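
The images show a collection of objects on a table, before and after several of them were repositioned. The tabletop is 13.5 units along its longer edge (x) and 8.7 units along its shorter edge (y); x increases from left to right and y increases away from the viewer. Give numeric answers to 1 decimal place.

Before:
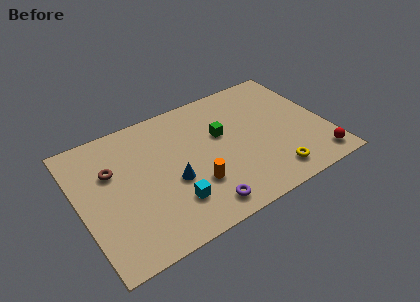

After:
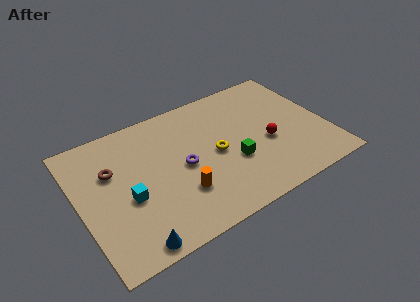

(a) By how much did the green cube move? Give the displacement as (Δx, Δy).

(0.3, -2.1)

From the two frames, the green cube sits at roughly (7.9, 5.3) before and (8.2, 3.2) after.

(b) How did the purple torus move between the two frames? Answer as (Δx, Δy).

(-0.5, 3.0)

The purple torus started near (6.1, 1.2) and ended near (5.6, 4.2).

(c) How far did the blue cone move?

3.7

The blue cone moved from about (4.9, 3.5) to (2.3, 0.8), a distance of √(2.6² + 2.7²) ≈ 3.7.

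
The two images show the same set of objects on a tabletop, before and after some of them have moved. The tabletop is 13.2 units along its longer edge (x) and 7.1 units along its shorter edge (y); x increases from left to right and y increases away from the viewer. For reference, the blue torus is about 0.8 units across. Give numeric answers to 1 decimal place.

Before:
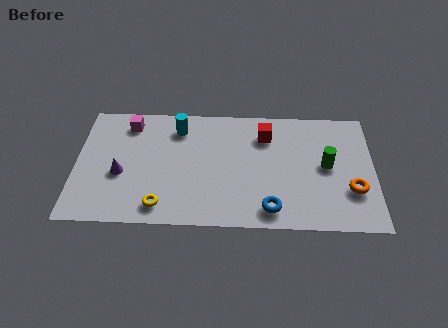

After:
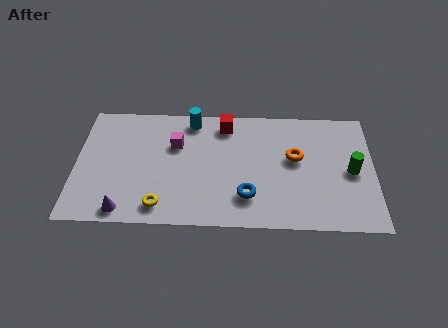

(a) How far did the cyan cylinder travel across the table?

0.8

From (4.5, 5.7) to (5.1, 6.2), the cyan cylinder covered √(0.6² + 0.5²) ≈ 0.8 units.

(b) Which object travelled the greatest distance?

the orange torus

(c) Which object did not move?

the yellow torus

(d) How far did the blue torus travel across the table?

1.2

The blue torus was near (8.6, 1.1) before and (7.6, 1.8) after, so it travelled √(1.0² + 0.7²) ≈ 1.2 units.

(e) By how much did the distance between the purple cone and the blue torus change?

-1.3

They were about 6.8 units apart before and 5.5 after — 1.3 units closer together.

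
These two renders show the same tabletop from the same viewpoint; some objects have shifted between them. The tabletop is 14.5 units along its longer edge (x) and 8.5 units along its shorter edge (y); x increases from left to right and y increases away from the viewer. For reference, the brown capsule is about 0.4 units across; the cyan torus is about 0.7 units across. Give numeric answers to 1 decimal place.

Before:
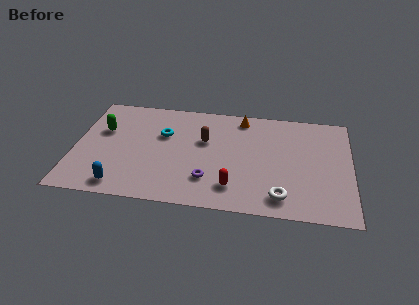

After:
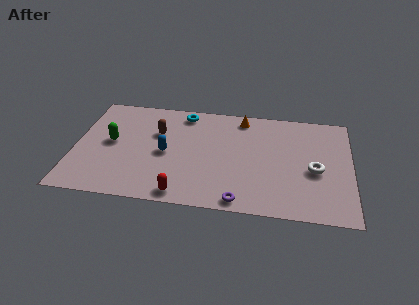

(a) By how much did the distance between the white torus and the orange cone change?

-1.0

They were about 6.4 units apart before and 5.4 after — 1.0 units closer together.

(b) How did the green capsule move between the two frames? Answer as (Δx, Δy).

(0.5, -0.9)

The green capsule was at about (1.4, 5.4) and moved to about (1.9, 4.5).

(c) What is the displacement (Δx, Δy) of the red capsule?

(-2.6, -0.9)

The red capsule started near (8.4, 1.8) and ended near (5.8, 0.9).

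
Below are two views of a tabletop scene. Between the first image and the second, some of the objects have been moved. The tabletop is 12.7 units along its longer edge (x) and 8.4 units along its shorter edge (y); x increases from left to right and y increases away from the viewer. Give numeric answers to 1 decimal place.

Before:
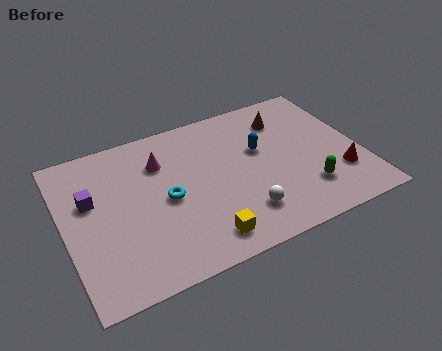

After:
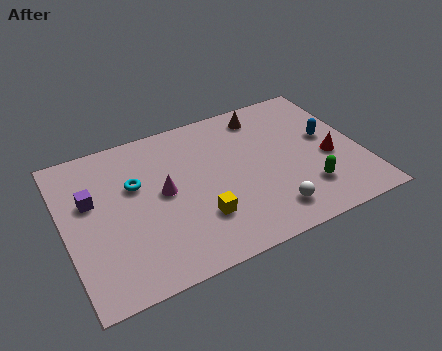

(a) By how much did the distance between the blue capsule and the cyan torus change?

+4.0

They were about 4.3 units apart before and 8.3 after — 4.0 units further apart.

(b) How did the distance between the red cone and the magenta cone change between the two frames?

-1.0

They were about 8.2 units apart before and 7.2 after — 1.0 units closer together.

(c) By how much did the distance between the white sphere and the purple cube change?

+1.2

They were about 6.9 units apart before and 8.1 after — 1.2 units further apart.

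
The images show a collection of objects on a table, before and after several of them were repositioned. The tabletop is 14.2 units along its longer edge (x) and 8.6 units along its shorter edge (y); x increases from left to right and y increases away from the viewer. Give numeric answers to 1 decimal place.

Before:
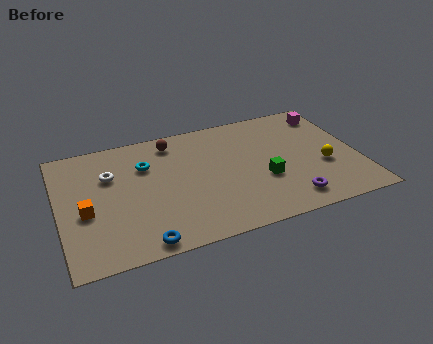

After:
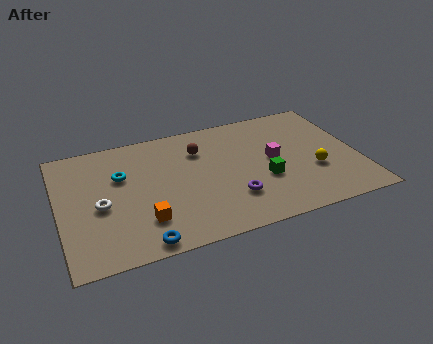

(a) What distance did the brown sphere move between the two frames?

1.6

From (5.6, 7.3) to (6.8, 6.3), the brown sphere covered √(1.2² + 1.0²) ≈ 1.6 units.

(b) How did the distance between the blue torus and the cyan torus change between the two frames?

-0.4

They were about 5.2 units apart before and 4.8 after — 0.4 units closer together.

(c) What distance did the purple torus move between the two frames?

2.8

The purple torus was near (10.6, 1.4) before and (8.0, 2.4) after, so it travelled √(2.6² + 1.0²) ≈ 2.8 units.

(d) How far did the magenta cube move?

4.0

The magenta cube moved from about (13.2, 7.1) to (10.2, 4.5), a distance of √(3.0² + 2.6²) ≈ 4.0.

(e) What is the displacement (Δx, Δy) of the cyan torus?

(-1.2, -0.4)

The cyan torus was at about (4.2, 6.0) and moved to about (3.0, 5.6).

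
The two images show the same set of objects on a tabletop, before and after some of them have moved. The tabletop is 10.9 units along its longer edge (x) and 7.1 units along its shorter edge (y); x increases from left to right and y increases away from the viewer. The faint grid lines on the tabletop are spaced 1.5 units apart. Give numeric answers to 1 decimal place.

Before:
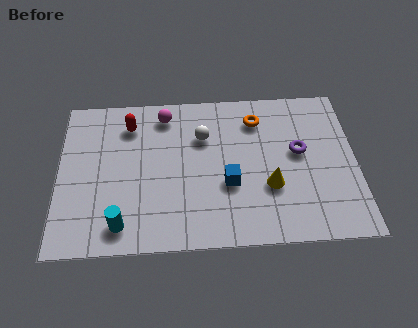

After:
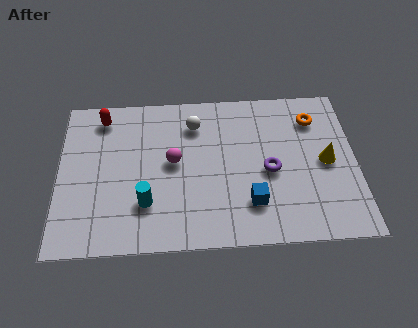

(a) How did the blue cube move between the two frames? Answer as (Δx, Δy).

(0.8, -0.9)

The blue cube started near (6.2, 2.7) and ended near (7.0, 1.8).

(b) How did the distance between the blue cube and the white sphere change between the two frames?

+1.8

They were about 2.4 units apart before and 4.2 after — 1.8 units further apart.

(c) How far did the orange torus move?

2.1

The orange torus was near (7.3, 5.6) before and (9.4, 5.5) after, so it travelled √(2.1² + 0.1²) ≈ 2.1 units.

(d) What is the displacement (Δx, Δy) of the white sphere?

(-0.3, 0.6)

The white sphere started near (5.3, 4.9) and ended near (5.0, 5.5).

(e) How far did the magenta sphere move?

2.2

From (3.9, 6.0) to (4.2, 3.8), the magenta sphere covered √(0.3² + 2.2²) ≈ 2.2 units.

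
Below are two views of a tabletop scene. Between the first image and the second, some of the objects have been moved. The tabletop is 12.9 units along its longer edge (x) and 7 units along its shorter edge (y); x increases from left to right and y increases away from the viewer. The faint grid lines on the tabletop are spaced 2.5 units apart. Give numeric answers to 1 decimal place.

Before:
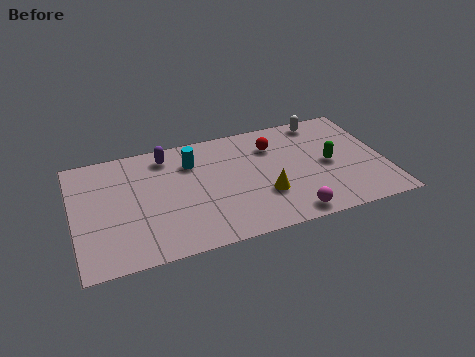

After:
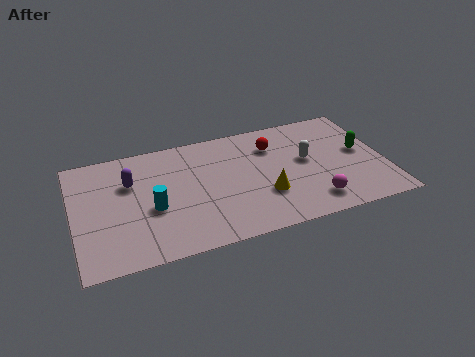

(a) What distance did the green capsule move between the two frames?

1.5

The green capsule was near (10.6, 3.4) before and (12.0, 3.8) after, so it travelled √(1.4² + 0.4²) ≈ 1.5 units.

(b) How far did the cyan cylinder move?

2.9

The cyan cylinder was near (5.0, 5.2) before and (3.2, 2.9) after, so it travelled √(1.8² + 2.3²) ≈ 2.9 units.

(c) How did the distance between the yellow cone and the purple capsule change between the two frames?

+0.7

The distance was about 5.2 in the first image and 5.9 in the second, so they moved 0.7 units further apart.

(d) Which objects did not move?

the red sphere and the yellow cone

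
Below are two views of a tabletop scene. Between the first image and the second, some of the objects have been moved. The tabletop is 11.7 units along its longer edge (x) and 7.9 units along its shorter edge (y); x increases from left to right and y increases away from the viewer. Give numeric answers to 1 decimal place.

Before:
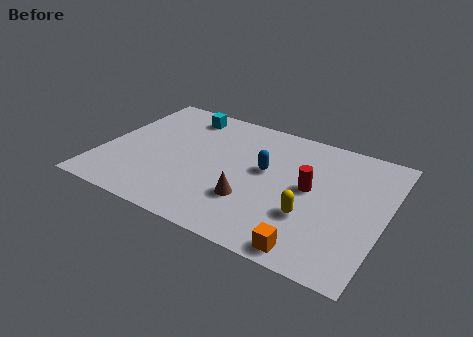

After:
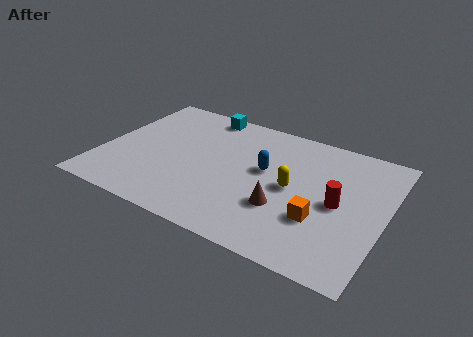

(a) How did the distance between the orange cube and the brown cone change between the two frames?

-1.6

Before: roughly 3.1 units apart; after: 1.5. That's 1.6 units closer together.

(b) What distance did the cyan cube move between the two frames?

0.9

From (2.9, 6.7) to (3.7, 7.1), the cyan cube covered √(0.8² + 0.4²) ≈ 0.9 units.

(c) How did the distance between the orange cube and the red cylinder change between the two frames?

-2.1

The distance was about 3.4 in the first image and 1.3 in the second, so they moved 2.1 units closer together.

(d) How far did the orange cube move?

1.8

The orange cube was near (9.1, 0.8) before and (9.2, 2.6) after, so it travelled √(0.1² + 1.8²) ≈ 1.8 units.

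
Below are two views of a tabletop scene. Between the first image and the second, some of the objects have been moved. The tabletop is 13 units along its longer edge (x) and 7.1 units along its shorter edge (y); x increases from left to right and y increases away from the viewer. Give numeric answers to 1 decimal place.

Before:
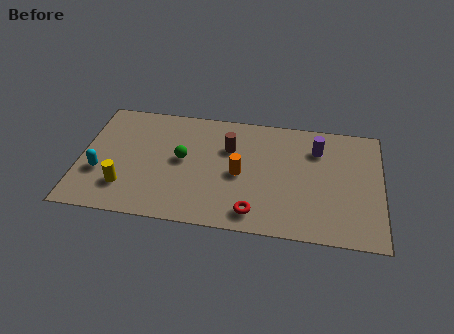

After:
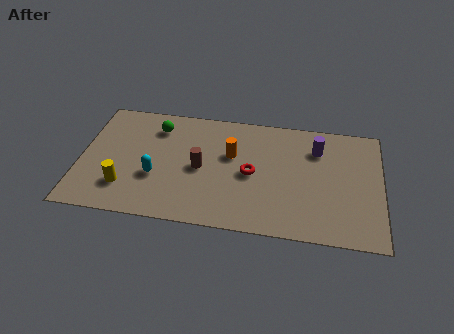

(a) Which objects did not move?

the purple cylinder and the yellow cylinder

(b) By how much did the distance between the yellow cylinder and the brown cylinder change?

-1.7

Before: roughly 5.3 units apart; after: 3.6. That's 1.7 units closer together.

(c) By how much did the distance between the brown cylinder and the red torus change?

-1.7

They were about 3.9 units apart before and 2.2 after — 1.7 units closer together.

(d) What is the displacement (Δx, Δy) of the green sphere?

(-1.2, 1.8)

From the two frames, the green sphere sits at roughly (4.4, 3.8) before and (3.2, 5.6) after.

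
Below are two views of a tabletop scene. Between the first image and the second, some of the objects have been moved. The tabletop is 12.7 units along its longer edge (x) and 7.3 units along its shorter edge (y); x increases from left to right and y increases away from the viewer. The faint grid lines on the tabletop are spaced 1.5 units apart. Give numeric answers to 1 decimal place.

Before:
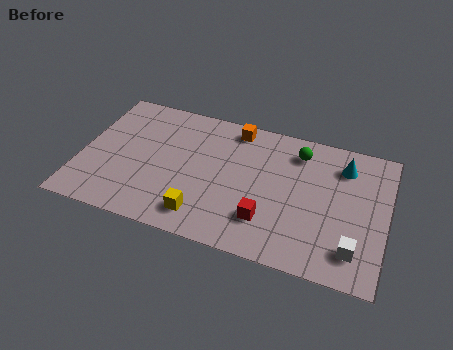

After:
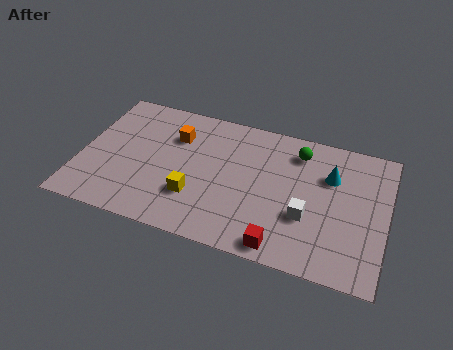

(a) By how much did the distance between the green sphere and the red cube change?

+1.0

Before: roughly 4.1 units apart; after: 5.1. That's 1.0 units further apart.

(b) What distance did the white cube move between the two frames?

2.3

The white cube was near (11.5, 1.5) before and (9.5, 2.6) after, so it travelled √(2.0² + 1.1²) ≈ 2.3 units.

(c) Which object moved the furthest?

the orange cube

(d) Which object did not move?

the green sphere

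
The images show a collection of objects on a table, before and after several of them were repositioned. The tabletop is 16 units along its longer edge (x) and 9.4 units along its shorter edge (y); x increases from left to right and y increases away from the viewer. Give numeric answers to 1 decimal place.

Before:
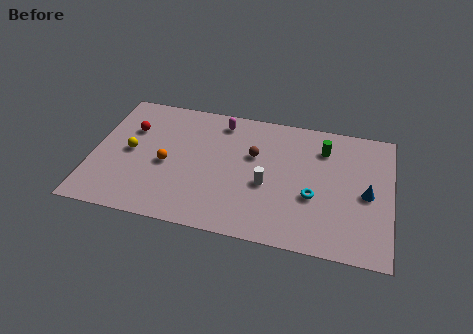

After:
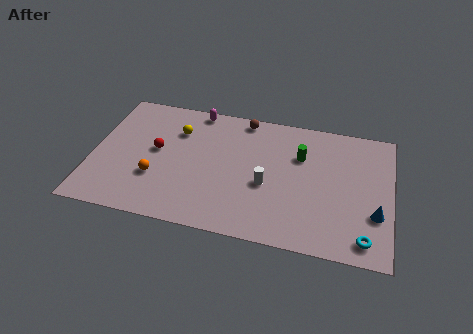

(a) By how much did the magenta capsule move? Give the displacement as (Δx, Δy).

(-1.4, 0.6)

From the two frames, the magenta capsule sits at roughly (6.7, 8.0) before and (5.3, 8.6) after.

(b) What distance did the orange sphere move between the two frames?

1.2

The orange sphere moved from about (4.0, 4.2) to (3.5, 3.1), a distance of √(0.5² + 1.1²) ≈ 1.2.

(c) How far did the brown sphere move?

2.7

The brown sphere moved from about (8.6, 5.9) to (7.9, 8.5), a distance of √(0.7² + 2.6²) ≈ 2.7.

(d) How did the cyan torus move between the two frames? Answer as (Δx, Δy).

(2.8, -2.3)

From the two frames, the cyan torus sits at roughly (11.9, 3.6) before and (14.7, 1.3) after.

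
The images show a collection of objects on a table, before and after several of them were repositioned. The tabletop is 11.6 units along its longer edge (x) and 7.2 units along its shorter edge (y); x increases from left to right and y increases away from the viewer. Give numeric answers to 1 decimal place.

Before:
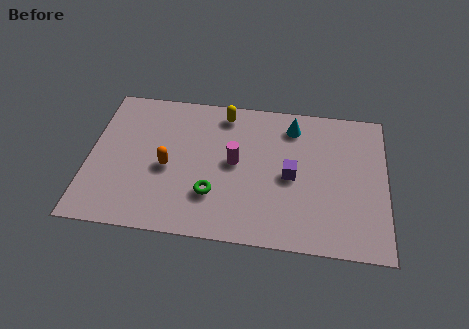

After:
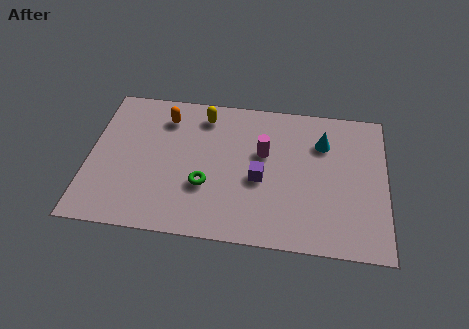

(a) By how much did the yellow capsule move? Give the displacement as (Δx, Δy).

(-0.8, -0.2)

The yellow capsule started near (5.2, 6.2) and ended near (4.4, 6.0).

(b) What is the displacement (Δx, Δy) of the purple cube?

(-1.2, -0.3)

The purple cube was at about (7.9, 3.4) and moved to about (6.7, 3.1).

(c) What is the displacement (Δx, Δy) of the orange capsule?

(-0.2, 2.5)

From the two frames, the orange capsule sits at roughly (3.1, 3.2) before and (2.9, 5.7) after.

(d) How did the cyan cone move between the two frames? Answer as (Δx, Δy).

(1.2, -0.7)

The cyan cone started near (7.9, 5.9) and ended near (9.1, 5.2).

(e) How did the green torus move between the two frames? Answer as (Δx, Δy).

(-0.3, 0.4)

From the two frames, the green torus sits at roughly (4.9, 2.1) before and (4.6, 2.5) after.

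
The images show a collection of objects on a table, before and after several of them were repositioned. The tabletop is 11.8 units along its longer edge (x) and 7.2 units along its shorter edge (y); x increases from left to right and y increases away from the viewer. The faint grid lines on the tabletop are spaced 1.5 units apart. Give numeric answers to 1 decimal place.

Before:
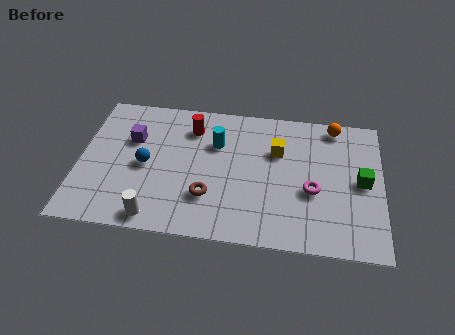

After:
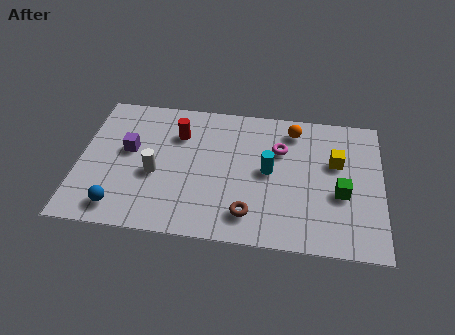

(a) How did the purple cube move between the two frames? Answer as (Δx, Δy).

(-0.1, -0.6)

The purple cube was at about (2.0, 4.7) and moved to about (1.9, 4.1).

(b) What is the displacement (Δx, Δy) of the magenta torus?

(-1.3, 2.0)

From the two frames, the magenta torus sits at roughly (9.1, 2.9) before and (7.8, 4.9) after.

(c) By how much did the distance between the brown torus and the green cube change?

-2.3

The distance was about 6.1 in the first image and 3.8 in the second, so they moved 2.3 units closer together.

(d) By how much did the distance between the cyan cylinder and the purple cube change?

+2.2

They were about 3.3 units apart before and 5.5 after — 2.2 units further apart.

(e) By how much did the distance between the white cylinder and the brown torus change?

+1.6

Before: roughly 2.4 units apart; after: 4.0. That's 1.6 units further apart.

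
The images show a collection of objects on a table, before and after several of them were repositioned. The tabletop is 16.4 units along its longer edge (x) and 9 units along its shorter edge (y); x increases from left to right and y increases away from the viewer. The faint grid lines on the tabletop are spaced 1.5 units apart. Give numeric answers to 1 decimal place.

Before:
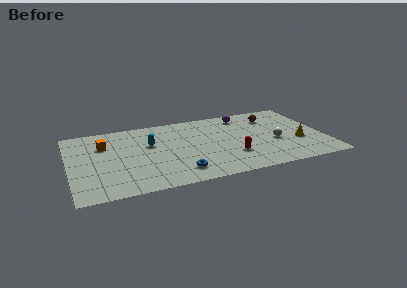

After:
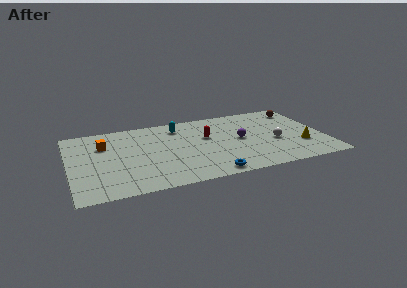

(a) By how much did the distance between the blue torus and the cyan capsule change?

+2.4

They were about 4.2 units apart before and 6.6 after — 2.4 units further apart.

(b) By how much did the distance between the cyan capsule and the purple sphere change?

-1.9

They were about 6.6 units apart before and 4.7 after — 1.9 units closer together.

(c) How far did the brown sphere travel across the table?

2.0

The brown sphere was near (13.3, 6.9) before and (15.2, 7.4) after, so it travelled √(1.9² + 0.5²) ≈ 2.0 units.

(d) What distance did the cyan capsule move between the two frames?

2.6

From (5.2, 5.6) to (7.2, 7.3), the cyan capsule covered √(2.0² + 1.7²) ≈ 2.6 units.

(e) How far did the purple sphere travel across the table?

3.0

The purple sphere was near (11.5, 7.6) before and (11.0, 4.6) after, so it travelled √(0.5² + 3.0²) ≈ 3.0 units.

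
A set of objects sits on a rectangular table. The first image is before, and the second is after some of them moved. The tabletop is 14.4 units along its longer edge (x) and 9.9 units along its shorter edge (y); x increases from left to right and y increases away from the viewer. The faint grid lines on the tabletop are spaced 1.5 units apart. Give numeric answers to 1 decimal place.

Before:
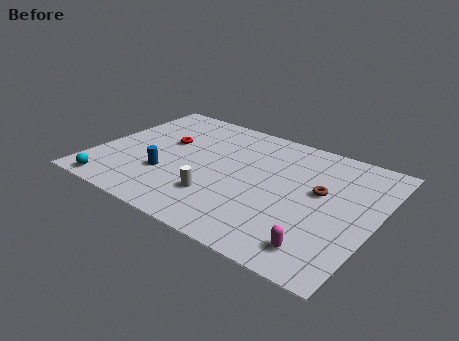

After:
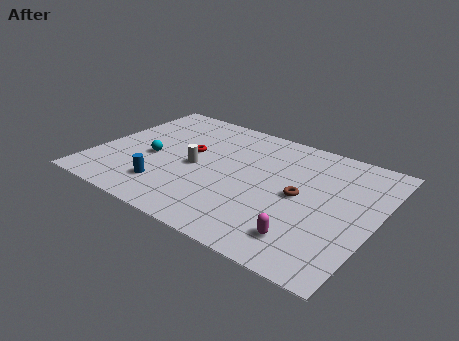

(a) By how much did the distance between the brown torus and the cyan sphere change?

-3.4

Before: roughly 11.1 units apart; after: 7.7. That's 3.4 units closer together.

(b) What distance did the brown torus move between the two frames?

1.2

From (11.5, 5.7) to (10.6, 4.9), the brown torus covered √(0.9² + 0.8²) ≈ 1.2 units.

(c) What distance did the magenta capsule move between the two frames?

0.9

The magenta capsule was near (12.2, 1.6) before and (11.4, 1.9) after, so it travelled √(0.8² + 0.3²) ≈ 0.9 units.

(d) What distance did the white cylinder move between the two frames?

2.4

From (6.7, 2.7) to (5.2, 4.6), the white cylinder covered √(1.5² + 1.9²) ≈ 2.4 units.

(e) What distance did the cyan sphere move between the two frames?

3.7

From (1.5, 0.9) to (2.9, 4.3), the cyan sphere covered √(1.4² + 3.4²) ≈ 3.7 units.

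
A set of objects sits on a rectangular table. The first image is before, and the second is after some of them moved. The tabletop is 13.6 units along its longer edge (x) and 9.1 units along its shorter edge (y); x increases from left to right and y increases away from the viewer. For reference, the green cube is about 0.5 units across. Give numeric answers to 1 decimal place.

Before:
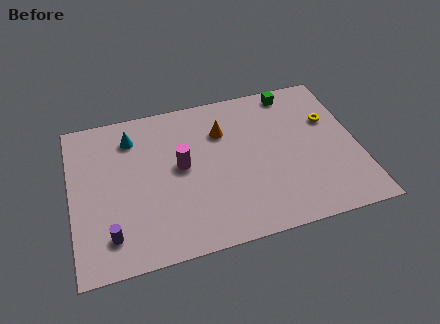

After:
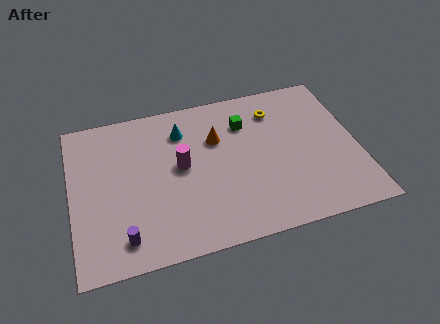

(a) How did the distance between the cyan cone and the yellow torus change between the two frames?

-5.0

The distance was about 9.5 in the first image and 4.5 in the second, so they moved 5.0 units closer together.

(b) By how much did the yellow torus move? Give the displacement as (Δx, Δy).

(-2.5, 1.2)

The yellow torus started near (12.4, 5.9) and ended near (9.9, 7.1).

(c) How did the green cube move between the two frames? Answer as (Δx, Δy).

(-2.4, -1.4)

The green cube was at about (10.8, 8.1) and moved to about (8.4, 6.7).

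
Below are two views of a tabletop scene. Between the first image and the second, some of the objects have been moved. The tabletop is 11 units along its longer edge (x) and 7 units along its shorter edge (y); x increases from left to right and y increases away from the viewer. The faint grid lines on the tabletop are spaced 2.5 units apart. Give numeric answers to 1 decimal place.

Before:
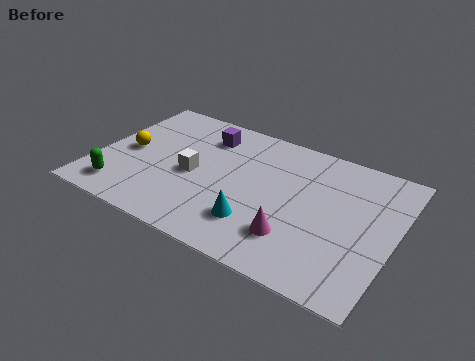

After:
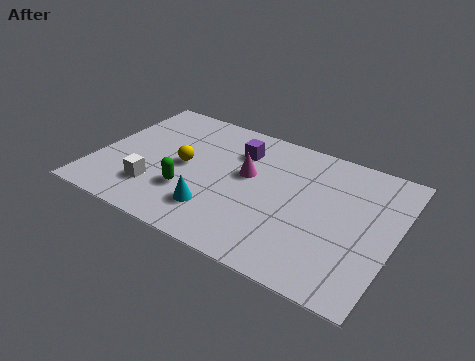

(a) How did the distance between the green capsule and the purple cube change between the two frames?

-1.7

The distance was about 5.0 in the first image and 3.3 in the second, so they moved 1.7 units closer together.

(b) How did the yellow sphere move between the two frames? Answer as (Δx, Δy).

(2.1, 0.1)

From the two frames, the yellow sphere sits at roughly (1.1, 3.4) before and (3.2, 3.5) after.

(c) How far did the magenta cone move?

3.1

The magenta cone moved from about (7.6, 1.8) to (5.5, 4.1), a distance of √(2.1² + 2.3²) ≈ 3.1.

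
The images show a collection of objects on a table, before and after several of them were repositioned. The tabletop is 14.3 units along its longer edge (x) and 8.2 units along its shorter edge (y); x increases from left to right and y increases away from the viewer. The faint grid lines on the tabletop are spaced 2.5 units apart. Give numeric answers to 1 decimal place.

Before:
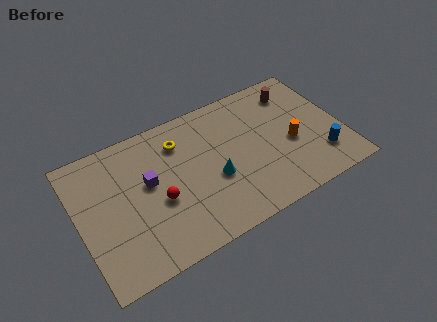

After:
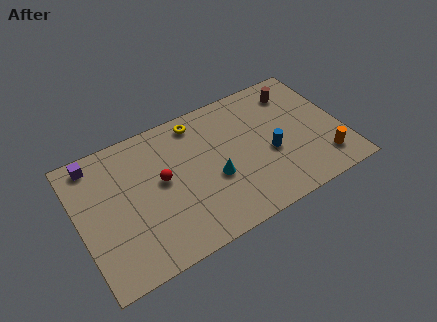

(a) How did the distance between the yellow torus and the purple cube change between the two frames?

+3.1

Before: roughly 2.5 units apart; after: 5.6. That's 3.1 units further apart.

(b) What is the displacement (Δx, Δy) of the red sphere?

(0.3, 1.1)

The red sphere was at about (4.2, 3.4) and moved to about (4.5, 4.5).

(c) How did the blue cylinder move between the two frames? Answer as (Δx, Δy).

(-2.6, 1.4)

From the two frames, the blue cylinder sits at roughly (12.9, 2.0) before and (10.3, 3.4) after.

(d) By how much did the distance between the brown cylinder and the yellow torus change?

-1.1

They were about 6.5 units apart before and 5.4 after — 1.1 units closer together.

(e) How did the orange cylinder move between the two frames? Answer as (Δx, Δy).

(1.5, -1.8)

The orange cylinder was at about (11.5, 3.5) and moved to about (13.0, 1.7).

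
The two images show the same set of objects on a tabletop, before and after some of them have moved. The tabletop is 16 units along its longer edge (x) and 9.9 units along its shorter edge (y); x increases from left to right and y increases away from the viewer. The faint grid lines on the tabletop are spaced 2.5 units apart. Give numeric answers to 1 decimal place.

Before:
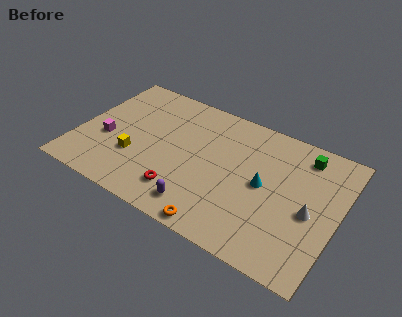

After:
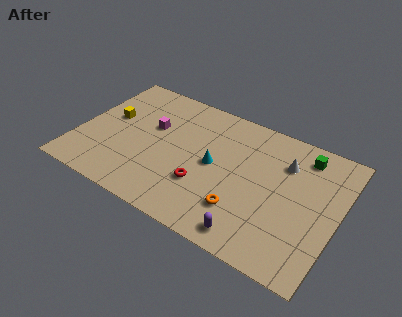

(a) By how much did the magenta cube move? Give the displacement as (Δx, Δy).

(2.5, 2.2)

The magenta cube started near (1.8, 3.9) and ended near (4.3, 6.1).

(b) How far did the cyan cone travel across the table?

3.1

The cyan cone was near (11.5, 5.0) before and (8.4, 5.0) after, so it travelled √(3.1² + 0.0²) ≈ 3.1 units.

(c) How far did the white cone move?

3.4

The white cone moved from about (14.4, 4.4) to (12.5, 7.2), a distance of √(1.9² + 2.8²) ≈ 3.4.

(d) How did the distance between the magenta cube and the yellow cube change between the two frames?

+0.6

Before: roughly 2.0 units apart; after: 2.6. That's 0.6 units further apart.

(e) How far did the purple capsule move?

3.2

The purple capsule was near (8.1, 1.6) before and (11.3, 1.2) after, so it travelled √(3.2² + 0.4²) ≈ 3.2 units.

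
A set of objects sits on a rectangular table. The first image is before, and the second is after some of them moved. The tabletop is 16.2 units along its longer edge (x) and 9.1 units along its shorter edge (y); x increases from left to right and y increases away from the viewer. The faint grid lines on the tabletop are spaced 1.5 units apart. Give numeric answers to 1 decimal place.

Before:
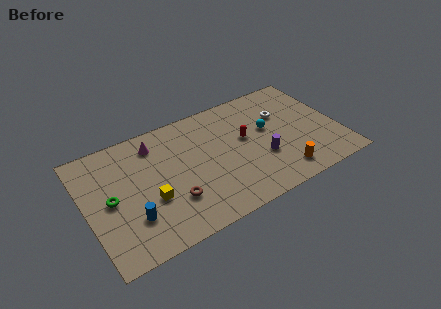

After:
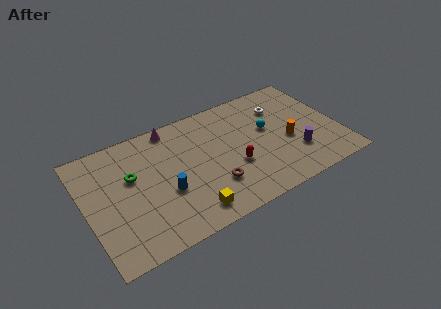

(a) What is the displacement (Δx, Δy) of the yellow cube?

(2.2, -2.0)

The yellow cube was at about (3.9, 3.4) and moved to about (6.1, 1.4).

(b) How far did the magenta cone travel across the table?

1.4

The magenta cone moved from about (4.7, 7.4) to (5.9, 8.2), a distance of √(1.2² + 0.8²) ≈ 1.4.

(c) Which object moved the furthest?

the yellow cube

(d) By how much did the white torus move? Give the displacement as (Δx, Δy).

(0.0, 0.6)

The white torus started near (12.9, 6.1) and ended near (12.9, 6.7).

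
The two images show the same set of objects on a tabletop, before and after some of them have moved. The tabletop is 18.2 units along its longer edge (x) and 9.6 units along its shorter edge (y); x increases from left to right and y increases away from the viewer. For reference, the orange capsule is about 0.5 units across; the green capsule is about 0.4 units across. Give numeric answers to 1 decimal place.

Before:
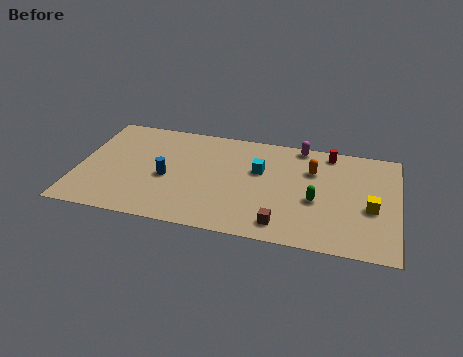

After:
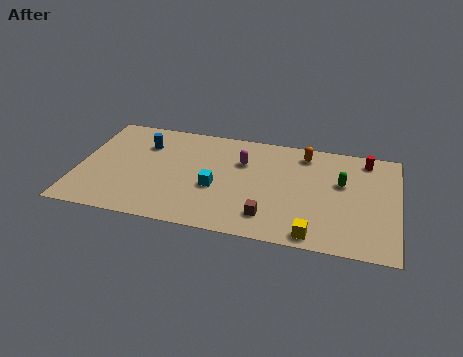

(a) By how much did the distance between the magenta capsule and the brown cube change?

-2.4

Before: roughly 7.3 units apart; after: 4.9. That's 2.4 units closer together.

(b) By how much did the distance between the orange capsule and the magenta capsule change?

+1.6

Before: roughly 2.2 units apart; after: 3.8. That's 1.6 units further apart.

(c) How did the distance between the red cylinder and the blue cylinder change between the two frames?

+2.7

Before: roughly 10.1 units apart; after: 12.8. That's 2.7 units further apart.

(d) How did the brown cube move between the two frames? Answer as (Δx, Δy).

(-0.8, 0.5)

The brown cube was at about (11.8, 1.5) and moved to about (11.0, 2.0).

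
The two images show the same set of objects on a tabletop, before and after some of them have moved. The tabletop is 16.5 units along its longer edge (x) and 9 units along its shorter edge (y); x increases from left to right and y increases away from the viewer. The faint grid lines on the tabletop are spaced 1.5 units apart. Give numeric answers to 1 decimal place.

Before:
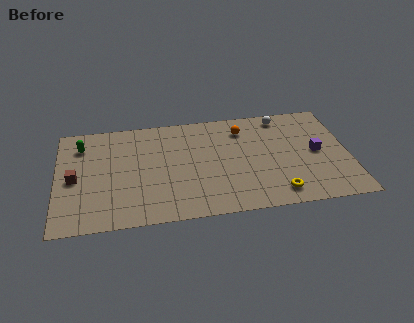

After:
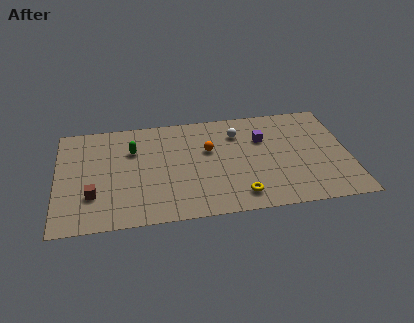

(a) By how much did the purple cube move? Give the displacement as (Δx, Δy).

(-3.0, 1.6)

From the two frames, the purple cube sits at roughly (14.7, 4.5) before and (11.7, 6.1) after.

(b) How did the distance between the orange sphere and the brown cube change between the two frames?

-2.8

The distance was about 10.0 in the first image and 7.2 in the second, so they moved 2.8 units closer together.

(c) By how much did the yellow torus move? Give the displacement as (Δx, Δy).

(-2.1, 0.1)

From the two frames, the yellow torus sits at roughly (12.3, 1.4) before and (10.2, 1.5) after.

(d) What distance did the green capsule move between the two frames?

3.0

The green capsule was near (1.4, 7.0) before and (4.3, 6.2) after, so it travelled √(2.9² + 0.8²) ≈ 3.0 units.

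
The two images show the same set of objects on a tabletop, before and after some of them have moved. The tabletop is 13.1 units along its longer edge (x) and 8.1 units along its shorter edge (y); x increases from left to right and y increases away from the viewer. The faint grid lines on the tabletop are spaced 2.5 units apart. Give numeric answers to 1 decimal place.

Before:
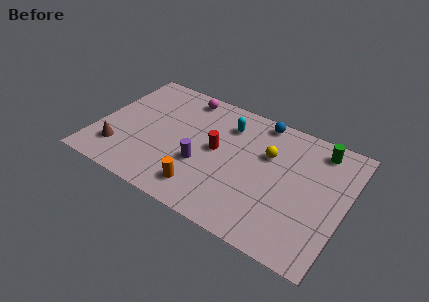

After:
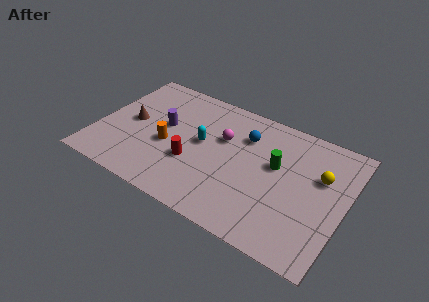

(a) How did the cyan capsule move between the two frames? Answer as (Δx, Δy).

(-1.1, -1.8)

From the two frames, the cyan capsule sits at roughly (6.6, 6.2) before and (5.5, 4.4) after.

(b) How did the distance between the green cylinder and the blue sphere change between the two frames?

-1.1

They were about 3.2 units apart before and 2.1 after — 1.1 units closer together.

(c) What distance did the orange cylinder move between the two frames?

2.9

The orange cylinder was near (6.0, 1.5) before and (3.8, 3.4) after, so it travelled √(2.2² + 1.9²) ≈ 2.9 units.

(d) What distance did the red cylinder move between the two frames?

1.8

The red cylinder moved from about (6.3, 4.3) to (5.2, 2.9), a distance of √(1.1² + 1.4²) ≈ 1.8.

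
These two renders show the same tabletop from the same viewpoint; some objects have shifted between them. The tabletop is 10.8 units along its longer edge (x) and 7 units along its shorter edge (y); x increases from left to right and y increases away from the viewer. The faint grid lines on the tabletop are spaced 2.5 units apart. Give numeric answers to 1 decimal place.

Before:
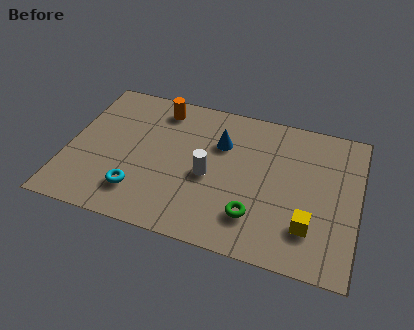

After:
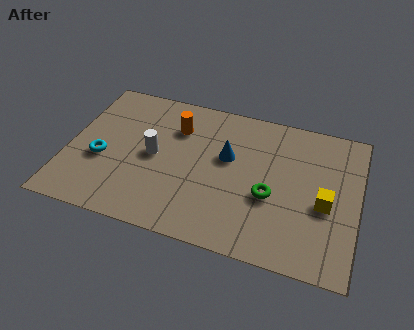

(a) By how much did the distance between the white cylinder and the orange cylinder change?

-1.8

Before: roughly 3.5 units apart; after: 1.7. That's 1.8 units closer together.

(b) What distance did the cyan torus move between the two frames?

1.9

From (2.8, 1.6) to (1.3, 2.8), the cyan torus covered √(1.5² + 1.2²) ≈ 1.9 units.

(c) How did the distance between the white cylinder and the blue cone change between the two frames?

+1.1

Before: roughly 1.7 units apart; after: 2.8. That's 1.1 units further apart.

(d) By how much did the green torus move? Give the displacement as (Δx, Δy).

(0.5, 1.1)

The green torus started near (7.1, 1.7) and ended near (7.6, 2.8).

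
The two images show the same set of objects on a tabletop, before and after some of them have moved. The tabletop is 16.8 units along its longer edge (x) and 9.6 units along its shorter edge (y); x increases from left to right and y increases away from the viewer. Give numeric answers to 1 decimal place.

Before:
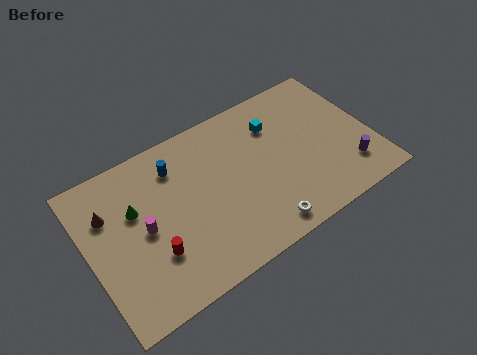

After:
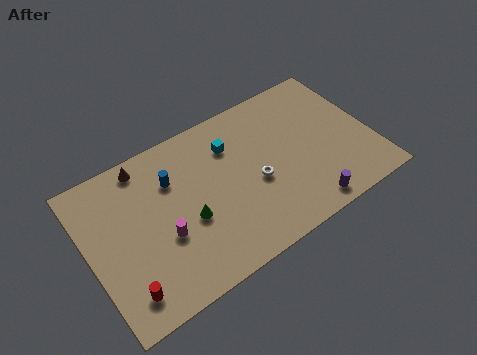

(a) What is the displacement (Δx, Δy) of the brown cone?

(2.4, 1.8)

From the two frames, the brown cone sits at roughly (1.4, 6.7) before and (3.8, 8.5) after.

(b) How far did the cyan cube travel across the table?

2.7

The cyan cube was near (11.5, 7.1) before and (8.8, 7.1) after, so it travelled √(2.7² + 0.0²) ≈ 2.7 units.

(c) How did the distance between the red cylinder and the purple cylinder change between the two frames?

-0.9

They were about 11.6 units apart before and 10.7 after — 0.9 units closer together.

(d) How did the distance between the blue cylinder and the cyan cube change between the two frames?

-2.4

Before: roughly 6.0 units apart; after: 3.6. That's 2.4 units closer together.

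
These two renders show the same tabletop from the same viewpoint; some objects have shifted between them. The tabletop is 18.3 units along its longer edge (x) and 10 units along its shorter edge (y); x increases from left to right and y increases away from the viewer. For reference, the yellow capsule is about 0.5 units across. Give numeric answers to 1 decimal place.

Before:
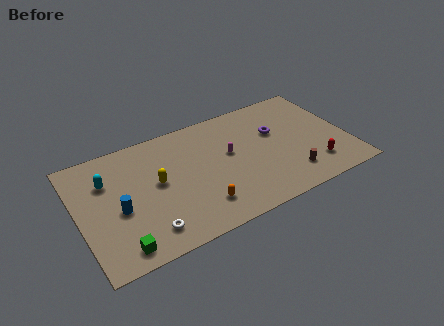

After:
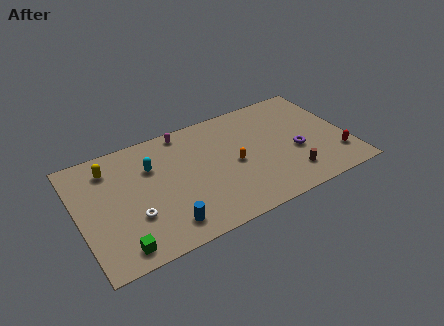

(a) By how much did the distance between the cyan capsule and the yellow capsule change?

-0.7

They were about 3.6 units apart before and 2.9 after — 0.7 units closer together.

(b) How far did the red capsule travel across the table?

1.6

The red capsule moved from about (15.7, 2.2) to (17.3, 2.4), a distance of √(1.6² + 0.2²) ≈ 1.6.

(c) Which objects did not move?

the green cube and the brown cylinder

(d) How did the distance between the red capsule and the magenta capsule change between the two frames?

+5.3

The distance was about 6.4 in the first image and 11.7 in the second, so they moved 5.3 units further apart.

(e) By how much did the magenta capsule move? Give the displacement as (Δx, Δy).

(-2.7, 3.3)

The magenta capsule started near (10.3, 5.7) and ended near (7.6, 9.0).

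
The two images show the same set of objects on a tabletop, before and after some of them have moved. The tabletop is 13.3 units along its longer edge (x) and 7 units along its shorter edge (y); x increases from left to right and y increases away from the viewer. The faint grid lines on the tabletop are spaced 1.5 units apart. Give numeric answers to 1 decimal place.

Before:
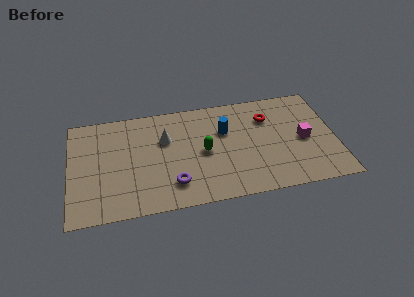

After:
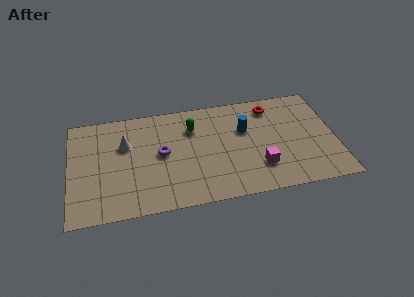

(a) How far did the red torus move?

0.7

The red torus was near (10.0, 5.1) before and (10.2, 5.8) after, so it travelled √(0.2² + 0.7²) ≈ 0.7 units.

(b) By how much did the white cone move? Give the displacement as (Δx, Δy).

(-2.0, 0.0)

The white cone was at about (4.8, 4.6) and moved to about (2.8, 4.6).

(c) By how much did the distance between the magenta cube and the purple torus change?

-1.7

The distance was about 6.8 in the first image and 5.1 in the second, so they moved 1.7 units closer together.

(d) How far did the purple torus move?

2.2

The purple torus moved from about (5.1, 1.6) to (4.6, 3.7), a distance of √(0.5² + 2.1²) ≈ 2.2.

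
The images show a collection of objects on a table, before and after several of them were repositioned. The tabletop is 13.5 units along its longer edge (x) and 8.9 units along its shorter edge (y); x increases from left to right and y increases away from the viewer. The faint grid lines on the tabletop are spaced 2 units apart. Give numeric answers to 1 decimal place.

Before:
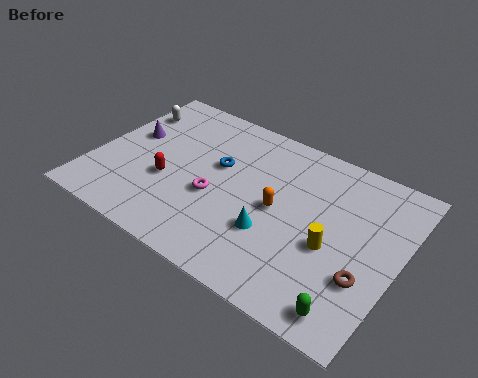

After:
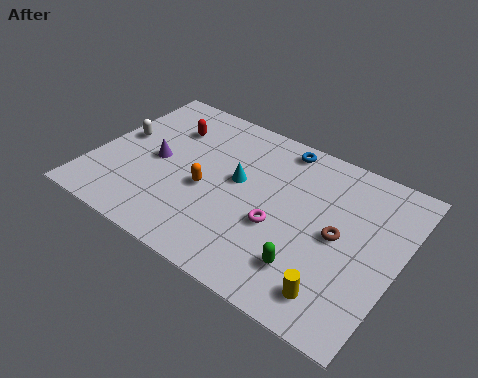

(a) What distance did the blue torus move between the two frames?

3.5

The blue torus was near (5.3, 5.4) before and (7.7, 7.9) after, so it travelled √(2.4² + 2.5²) ≈ 3.5 units.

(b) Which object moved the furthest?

the blue torus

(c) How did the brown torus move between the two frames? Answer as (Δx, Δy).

(-1.4, 1.5)

The brown torus was at about (12.3, 2.9) and moved to about (10.9, 4.4).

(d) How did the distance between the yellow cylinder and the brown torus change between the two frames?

+1.1

The distance was about 1.8 in the first image and 2.9 in the second, so they moved 1.1 units further apart.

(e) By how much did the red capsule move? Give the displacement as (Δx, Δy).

(-0.6, 3.1)

From the two frames, the red capsule sits at roughly (3.4, 3.4) before and (2.8, 6.5) after.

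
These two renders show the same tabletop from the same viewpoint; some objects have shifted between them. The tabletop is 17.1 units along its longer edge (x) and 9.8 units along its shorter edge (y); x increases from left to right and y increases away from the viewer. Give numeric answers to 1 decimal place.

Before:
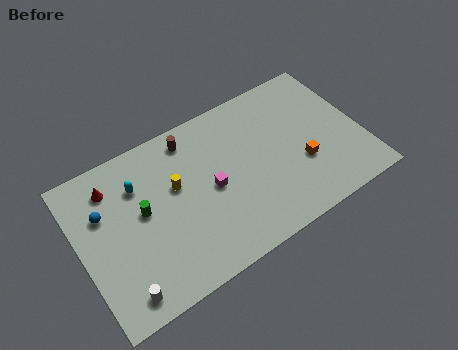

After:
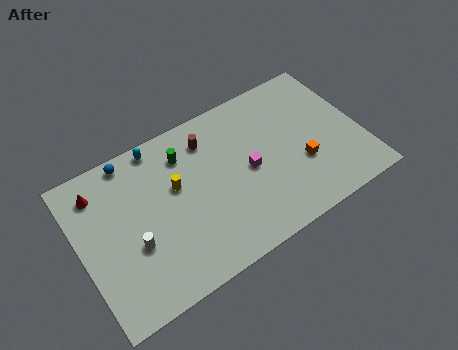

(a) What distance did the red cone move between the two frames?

0.8

The red cone was near (2.3, 7.8) before and (1.5, 7.9) after, so it travelled √(0.8² + 0.1²) ≈ 0.8 units.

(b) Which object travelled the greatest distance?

the green cylinder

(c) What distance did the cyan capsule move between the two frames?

2.3

The cyan capsule moved from about (3.8, 7.1) to (5.3, 8.9), a distance of √(1.5² + 1.8²) ≈ 2.3.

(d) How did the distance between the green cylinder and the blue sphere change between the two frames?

+0.9

Before: roughly 2.5 units apart; after: 3.4. That's 0.9 units further apart.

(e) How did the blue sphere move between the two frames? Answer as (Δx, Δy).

(2.0, 2.4)

The blue sphere started near (1.6, 6.5) and ended near (3.6, 8.9).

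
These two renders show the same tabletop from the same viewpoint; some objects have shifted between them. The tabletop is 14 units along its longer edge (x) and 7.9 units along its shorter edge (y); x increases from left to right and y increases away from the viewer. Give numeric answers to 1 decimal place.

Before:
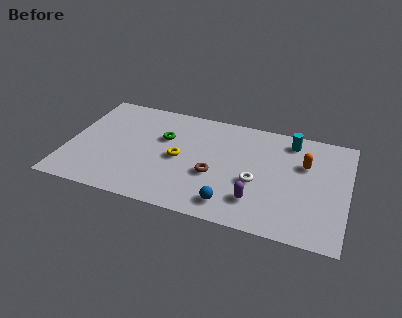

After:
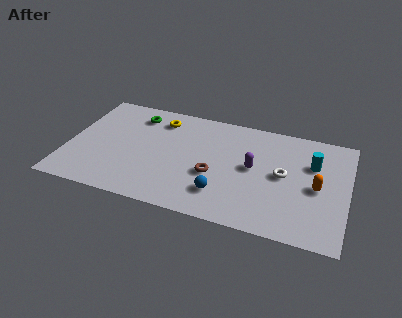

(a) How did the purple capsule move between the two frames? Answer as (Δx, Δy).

(-0.3, 2.3)

The purple capsule started near (9.6, 1.9) and ended near (9.3, 4.2).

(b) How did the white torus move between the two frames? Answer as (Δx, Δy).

(1.3, 0.9)

From the two frames, the white torus sits at roughly (9.5, 3.2) before and (10.8, 4.1) after.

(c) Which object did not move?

the brown torus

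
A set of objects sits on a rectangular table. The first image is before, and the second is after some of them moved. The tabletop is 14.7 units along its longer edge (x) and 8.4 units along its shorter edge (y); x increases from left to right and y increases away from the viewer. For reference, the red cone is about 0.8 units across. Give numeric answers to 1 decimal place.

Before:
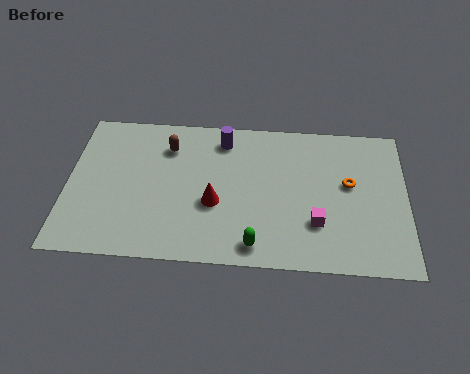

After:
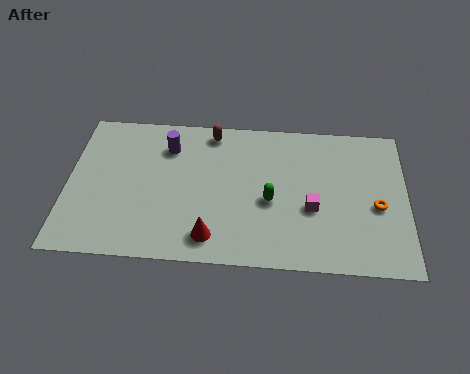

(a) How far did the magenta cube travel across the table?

0.8

The magenta cube moved from about (10.8, 2.5) to (10.6, 3.3), a distance of √(0.2² + 0.8²) ≈ 0.8.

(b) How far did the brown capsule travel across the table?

2.1

The brown capsule was near (4.3, 6.4) before and (6.2, 7.4) after, so it travelled √(1.9² + 1.0²) ≈ 2.1 units.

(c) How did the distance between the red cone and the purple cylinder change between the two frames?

+1.7

Before: roughly 3.7 units apart; after: 5.4. That's 1.7 units further apart.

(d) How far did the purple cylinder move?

2.5

The purple cylinder was near (6.7, 7.0) before and (4.3, 6.4) after, so it travelled √(2.4² + 0.6²) ≈ 2.5 units.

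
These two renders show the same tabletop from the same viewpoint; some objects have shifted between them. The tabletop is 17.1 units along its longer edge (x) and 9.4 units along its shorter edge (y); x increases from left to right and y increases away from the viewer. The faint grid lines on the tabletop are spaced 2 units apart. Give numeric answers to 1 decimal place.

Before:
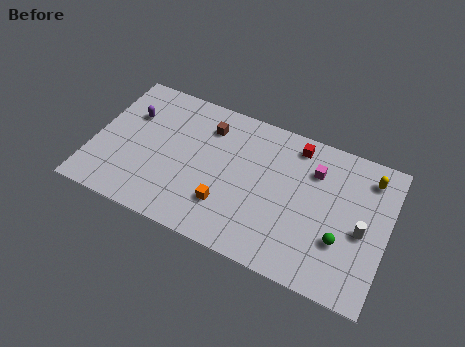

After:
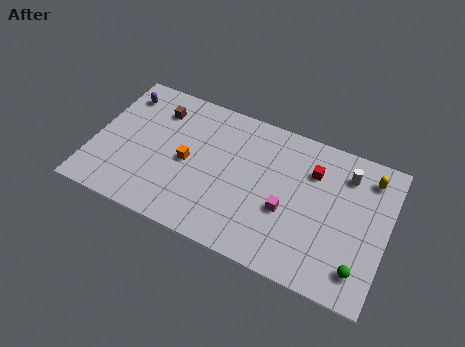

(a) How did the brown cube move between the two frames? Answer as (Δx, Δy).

(-3.0, 0.0)

From the two frames, the brown cube sits at roughly (6.4, 7.3) before and (3.4, 7.3) after.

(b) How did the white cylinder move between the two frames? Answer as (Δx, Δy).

(-1.2, 3.2)

From the two frames, the white cylinder sits at roughly (15.7, 4.2) before and (14.5, 7.4) after.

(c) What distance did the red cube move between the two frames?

1.7

From (11.5, 8.1) to (12.6, 6.8), the red cube covered √(1.1² + 1.3²) ≈ 1.7 units.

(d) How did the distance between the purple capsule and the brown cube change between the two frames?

-2.4

They were about 4.6 units apart before and 2.2 after — 2.4 units closer together.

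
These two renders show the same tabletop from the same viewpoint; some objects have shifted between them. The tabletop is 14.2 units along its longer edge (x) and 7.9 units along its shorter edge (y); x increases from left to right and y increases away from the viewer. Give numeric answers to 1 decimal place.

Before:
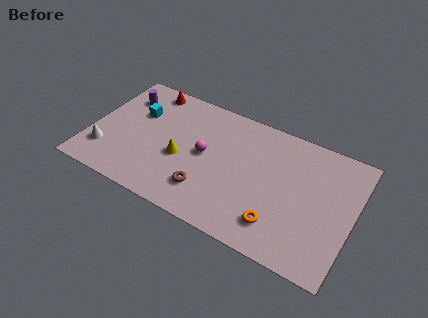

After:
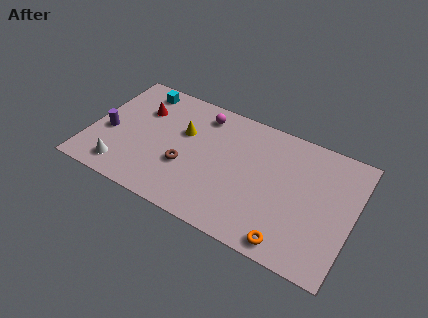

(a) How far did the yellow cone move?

1.7

From (5.0, 3.3) to (4.9, 5.0), the yellow cone covered √(0.1² + 1.7²) ≈ 1.7 units.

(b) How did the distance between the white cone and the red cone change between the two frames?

-1.0

Before: roughly 5.2 units apart; after: 4.2. That's 1.0 units closer together.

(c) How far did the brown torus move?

1.6

The brown torus moved from about (6.6, 1.9) to (5.3, 2.9), a distance of √(1.3² + 1.0²) ≈ 1.6.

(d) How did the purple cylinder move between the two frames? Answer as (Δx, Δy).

(-0.4, -2.7)

The purple cylinder was at about (1.4, 6.0) and moved to about (1.0, 3.3).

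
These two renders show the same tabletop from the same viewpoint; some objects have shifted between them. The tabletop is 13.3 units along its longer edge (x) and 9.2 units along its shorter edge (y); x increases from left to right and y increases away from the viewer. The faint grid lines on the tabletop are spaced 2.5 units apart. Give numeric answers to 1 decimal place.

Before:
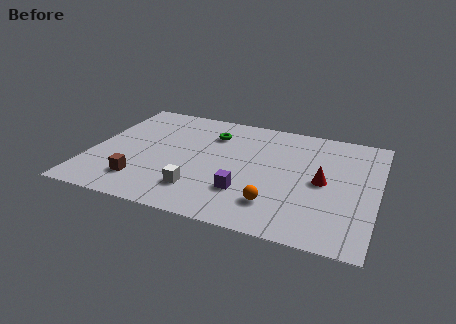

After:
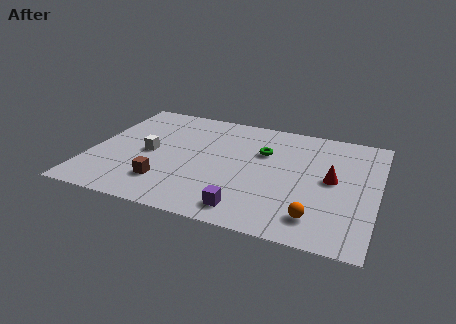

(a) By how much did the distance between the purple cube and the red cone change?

+1.1

The distance was about 3.9 in the first image and 5.0 in the second, so they moved 1.1 units further apart.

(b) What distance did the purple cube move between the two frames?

1.3

From (7.4, 2.6) to (7.6, 1.3), the purple cube covered √(0.2² + 1.3²) ≈ 1.3 units.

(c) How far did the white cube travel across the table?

3.5

The white cube moved from about (5.3, 2.1) to (2.7, 4.4), a distance of √(2.6² + 2.3²) ≈ 3.5.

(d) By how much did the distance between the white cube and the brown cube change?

-0.3

Before: roughly 2.7 units apart; after: 2.4. That's 0.3 units closer together.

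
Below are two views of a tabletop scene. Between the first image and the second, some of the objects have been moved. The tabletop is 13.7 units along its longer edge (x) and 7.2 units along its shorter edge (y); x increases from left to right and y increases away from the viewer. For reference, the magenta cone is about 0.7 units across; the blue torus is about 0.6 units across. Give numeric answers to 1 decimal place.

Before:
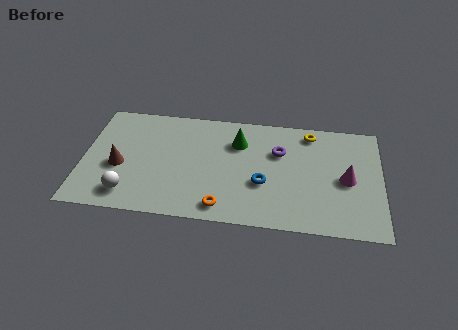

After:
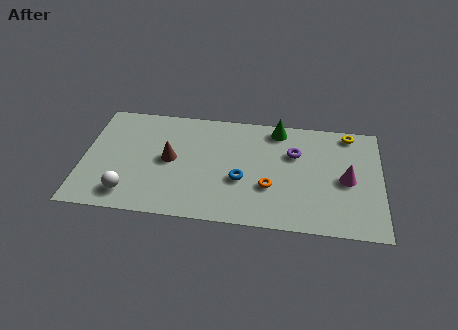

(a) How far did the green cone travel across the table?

2.1

The green cone was near (7.1, 5.2) before and (8.9, 6.3) after, so it travelled √(1.8² + 1.1²) ≈ 2.1 units.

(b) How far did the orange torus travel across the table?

2.6

The orange torus was near (6.5, 1.0) before and (8.6, 2.5) after, so it travelled √(2.1² + 1.5²) ≈ 2.6 units.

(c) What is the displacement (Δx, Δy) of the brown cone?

(2.3, 0.7)

The brown cone started near (1.7, 3.0) and ended near (4.0, 3.7).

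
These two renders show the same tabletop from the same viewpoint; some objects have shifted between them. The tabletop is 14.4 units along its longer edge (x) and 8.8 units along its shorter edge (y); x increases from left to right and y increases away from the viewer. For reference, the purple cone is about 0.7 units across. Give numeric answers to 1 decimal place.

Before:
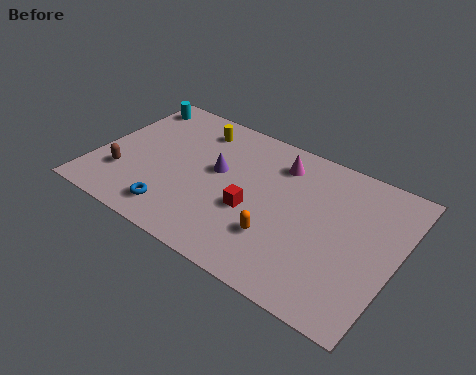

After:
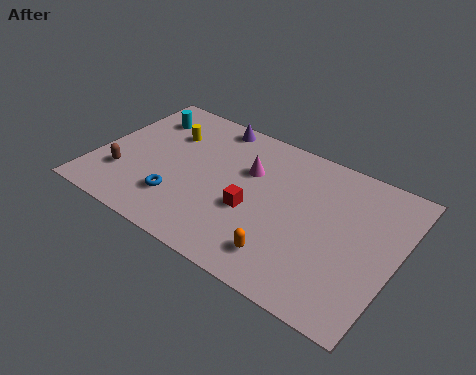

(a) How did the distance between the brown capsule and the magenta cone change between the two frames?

-1.7

Before: roughly 8.2 units apart; after: 6.5. That's 1.7 units closer together.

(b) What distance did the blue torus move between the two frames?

0.8

The blue torus moved from about (4.3, 1.5) to (4.3, 2.3), a distance of √(0.0² + 0.8²) ≈ 0.8.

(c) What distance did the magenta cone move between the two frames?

1.8

The magenta cone was near (8.4, 7.0) before and (7.1, 5.8) after, so it travelled √(1.3² + 1.2²) ≈ 1.8 units.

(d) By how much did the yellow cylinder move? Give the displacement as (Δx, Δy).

(-1.2, -1.0)

The yellow cylinder started near (4.2, 7.2) and ended near (3.0, 6.2).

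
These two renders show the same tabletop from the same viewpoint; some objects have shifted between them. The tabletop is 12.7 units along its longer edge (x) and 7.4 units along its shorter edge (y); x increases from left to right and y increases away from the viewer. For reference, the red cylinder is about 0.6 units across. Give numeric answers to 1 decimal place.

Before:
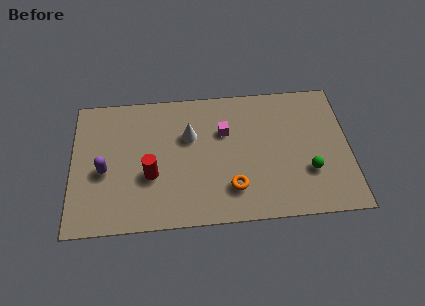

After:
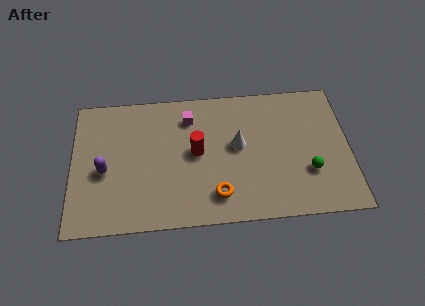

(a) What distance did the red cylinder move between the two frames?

2.4

The red cylinder was near (3.6, 2.8) before and (5.7, 3.9) after, so it travelled √(2.1² + 1.1²) ≈ 2.4 units.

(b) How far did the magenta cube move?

1.8

The magenta cube moved from about (7.0, 4.9) to (5.4, 5.8), a distance of √(1.6² + 0.9²) ≈ 1.8.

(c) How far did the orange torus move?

0.8

The orange torus moved from about (7.3, 1.8) to (6.6, 1.5), a distance of √(0.7² + 0.3²) ≈ 0.8.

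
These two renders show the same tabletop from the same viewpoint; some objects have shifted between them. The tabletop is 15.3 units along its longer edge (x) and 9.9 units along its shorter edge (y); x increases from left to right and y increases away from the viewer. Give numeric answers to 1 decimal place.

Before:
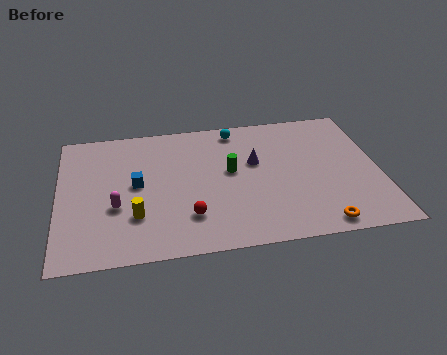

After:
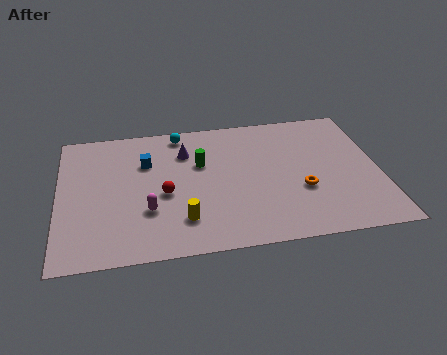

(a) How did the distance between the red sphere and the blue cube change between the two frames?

-1.0

The distance was about 3.6 in the first image and 2.6 in the second, so they moved 1.0 units closer together.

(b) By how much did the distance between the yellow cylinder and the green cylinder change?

-1.2

They were about 5.3 units apart before and 4.1 after — 1.2 units closer together.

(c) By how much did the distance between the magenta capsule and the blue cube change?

+1.8

The distance was about 1.8 in the first image and 3.6 in the second, so they moved 1.8 units further apart.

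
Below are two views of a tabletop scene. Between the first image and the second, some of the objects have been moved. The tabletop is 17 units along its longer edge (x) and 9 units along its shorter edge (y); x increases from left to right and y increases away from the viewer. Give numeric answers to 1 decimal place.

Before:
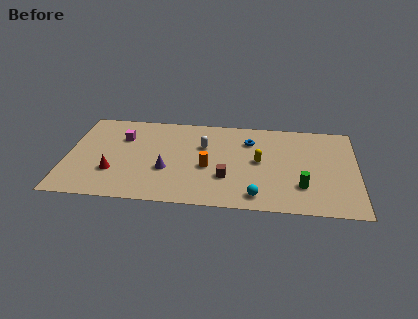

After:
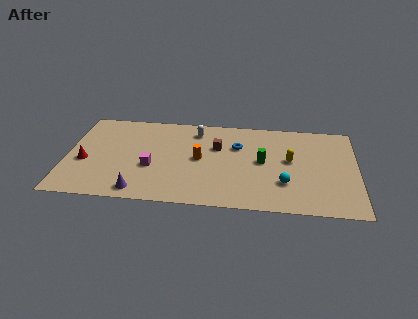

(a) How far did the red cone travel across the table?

1.9

The red cone was near (2.8, 2.8) before and (1.1, 3.7) after, so it travelled √(1.7² + 0.9²) ≈ 1.9 units.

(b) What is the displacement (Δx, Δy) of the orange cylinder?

(-0.5, 0.8)

The orange cylinder was at about (8.3, 3.8) and moved to about (7.8, 4.6).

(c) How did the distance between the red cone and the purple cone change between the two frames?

+1.1

The distance was about 3.1 in the first image and 4.2 in the second, so they moved 1.1 units further apart.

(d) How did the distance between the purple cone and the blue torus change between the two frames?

+1.6

Before: roughly 5.9 units apart; after: 7.5. That's 1.6 units further apart.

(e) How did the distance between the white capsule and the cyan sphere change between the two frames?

+1.5

Before: roughly 5.6 units apart; after: 7.1. That's 1.5 units further apart.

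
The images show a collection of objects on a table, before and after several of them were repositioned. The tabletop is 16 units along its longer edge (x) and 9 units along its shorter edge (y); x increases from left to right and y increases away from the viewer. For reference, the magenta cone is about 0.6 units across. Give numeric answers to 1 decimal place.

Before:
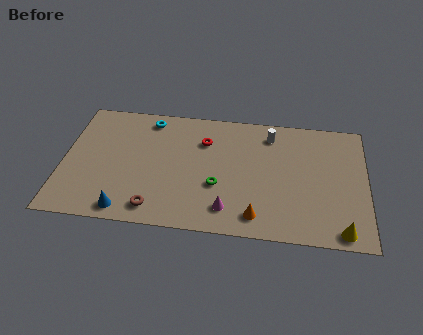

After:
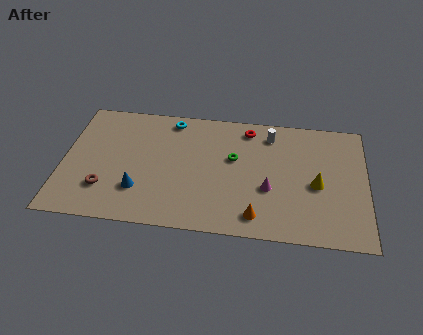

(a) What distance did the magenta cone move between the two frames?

2.7

From (8.8, 1.7) to (10.9, 3.4), the magenta cone covered √(2.1² + 1.7²) ≈ 2.7 units.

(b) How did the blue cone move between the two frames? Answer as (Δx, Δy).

(0.6, 1.5)

From the two frames, the blue cone sits at roughly (3.5, 1.0) before and (4.1, 2.5) after.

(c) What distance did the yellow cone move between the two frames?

3.4

The yellow cone moved from about (14.7, 0.9) to (13.4, 4.0), a distance of √(1.3² + 3.1²) ≈ 3.4.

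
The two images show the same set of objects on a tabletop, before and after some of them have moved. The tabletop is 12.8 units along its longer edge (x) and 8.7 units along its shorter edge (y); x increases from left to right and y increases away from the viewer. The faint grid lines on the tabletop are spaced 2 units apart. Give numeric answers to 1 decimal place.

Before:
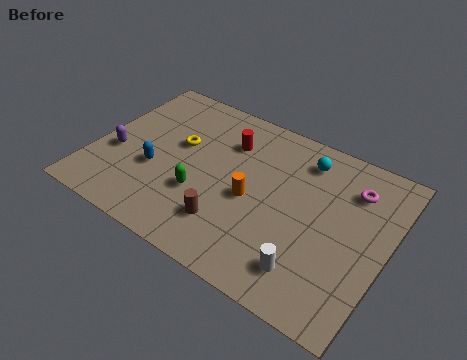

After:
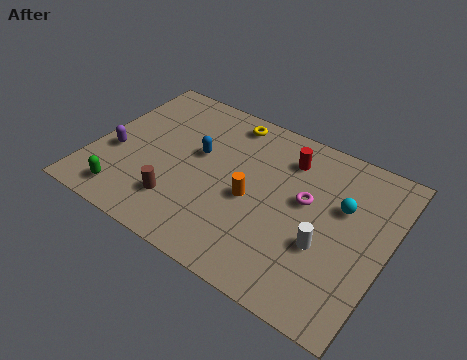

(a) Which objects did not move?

the purple capsule and the orange cylinder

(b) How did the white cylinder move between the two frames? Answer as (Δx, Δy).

(0.4, 1.5)

The white cylinder started near (9.9, 1.7) and ended near (10.3, 3.2).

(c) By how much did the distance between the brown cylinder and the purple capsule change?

-2.1

Before: roughly 5.5 units apart; after: 3.4. That's 2.1 units closer together.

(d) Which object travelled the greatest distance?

the green capsule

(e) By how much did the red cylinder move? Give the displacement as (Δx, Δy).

(2.6, 0.4)

The red cylinder started near (5.5, 6.4) and ended near (8.1, 6.8).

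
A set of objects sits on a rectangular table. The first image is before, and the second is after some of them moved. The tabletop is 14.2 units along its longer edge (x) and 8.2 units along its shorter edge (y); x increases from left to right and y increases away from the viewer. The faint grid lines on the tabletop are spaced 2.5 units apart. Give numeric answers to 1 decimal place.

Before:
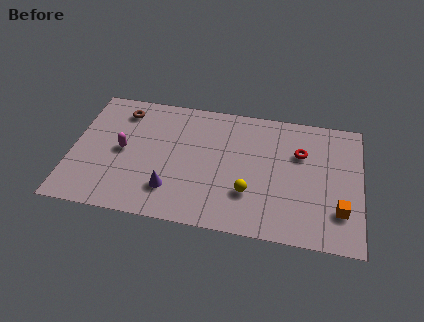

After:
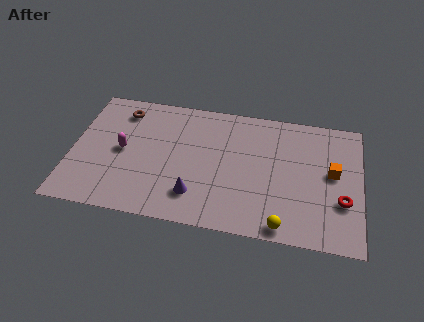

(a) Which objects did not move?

the brown torus and the magenta capsule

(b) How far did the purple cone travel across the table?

1.2

The purple cone was near (5.0, 2.0) before and (6.2, 1.9) after, so it travelled √(1.2² + 0.1²) ≈ 1.2 units.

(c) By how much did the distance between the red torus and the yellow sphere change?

-0.4

The distance was about 3.8 in the first image and 3.4 in the second, so they moved 0.4 units closer together.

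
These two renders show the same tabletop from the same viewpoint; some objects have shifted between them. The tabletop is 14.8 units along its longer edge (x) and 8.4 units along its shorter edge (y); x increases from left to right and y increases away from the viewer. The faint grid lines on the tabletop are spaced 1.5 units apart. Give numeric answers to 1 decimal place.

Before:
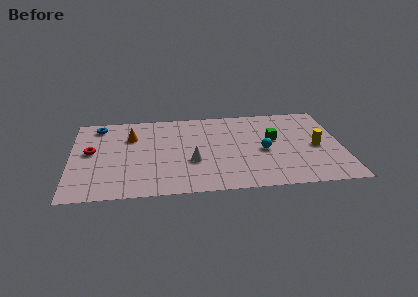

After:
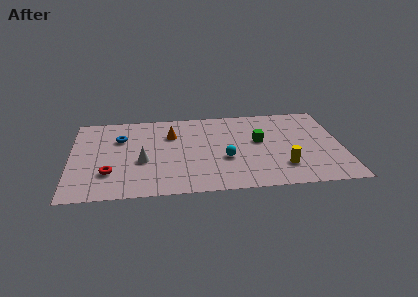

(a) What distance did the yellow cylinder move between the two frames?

2.6

The yellow cylinder moved from about (13.4, 3.9) to (11.5, 2.1), a distance of √(1.9² + 1.8²) ≈ 2.6.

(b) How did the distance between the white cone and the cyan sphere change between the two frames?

+0.5

The distance was about 4.0 in the first image and 4.5 in the second, so they moved 0.5 units further apart.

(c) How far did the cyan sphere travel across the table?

2.2

From (10.5, 3.8) to (8.4, 3.2), the cyan sphere covered √(2.1² + 0.6²) ≈ 2.2 units.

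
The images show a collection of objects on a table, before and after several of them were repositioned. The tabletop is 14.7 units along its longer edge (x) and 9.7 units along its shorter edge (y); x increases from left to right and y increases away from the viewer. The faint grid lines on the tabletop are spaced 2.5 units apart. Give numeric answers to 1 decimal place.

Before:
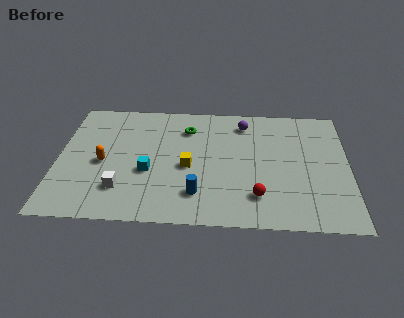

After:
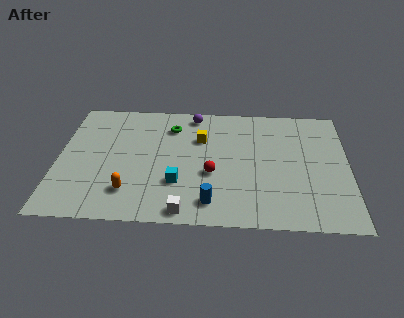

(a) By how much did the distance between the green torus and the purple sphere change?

-1.4

Before: roughly 3.0 units apart; after: 1.6. That's 1.4 units closer together.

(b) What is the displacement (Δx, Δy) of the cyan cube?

(1.5, -0.8)

The cyan cube was at about (4.6, 3.8) and moved to about (6.1, 3.0).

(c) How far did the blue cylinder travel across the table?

0.9

From (7.1, 2.2) to (7.8, 1.6), the blue cylinder covered √(0.7² + 0.6²) ≈ 0.9 units.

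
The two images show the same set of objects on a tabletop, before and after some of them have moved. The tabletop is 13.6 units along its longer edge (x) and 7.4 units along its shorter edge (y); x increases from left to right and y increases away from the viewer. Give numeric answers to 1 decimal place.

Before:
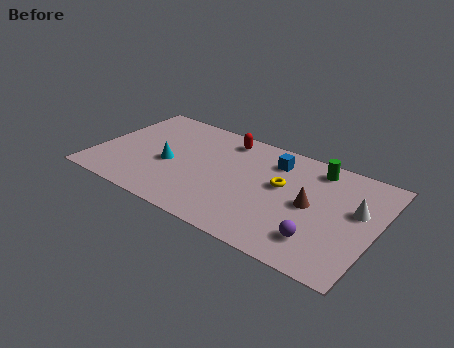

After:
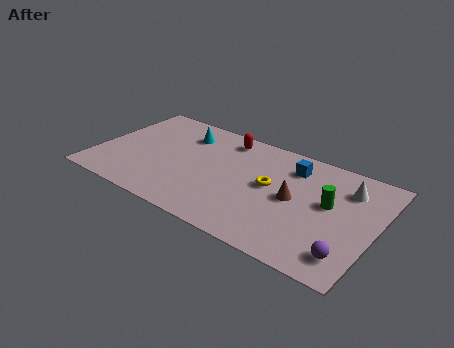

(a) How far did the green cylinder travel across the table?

2.3

The green cylinder moved from about (10.4, 6.3) to (11.3, 4.2), a distance of √(0.9² + 2.1²) ≈ 2.3.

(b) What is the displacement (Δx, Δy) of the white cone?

(-0.6, 1.2)

The white cone started near (12.6, 4.4) and ended near (12.0, 5.6).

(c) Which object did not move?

the red capsule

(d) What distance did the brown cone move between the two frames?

0.8

The brown cone was near (10.5, 3.7) before and (9.7, 3.7) after, so it travelled √(0.8² + 0.0²) ≈ 0.8 units.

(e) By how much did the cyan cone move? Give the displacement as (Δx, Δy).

(0.3, 2.5)

The cyan cone was at about (3.6, 3.2) and moved to about (3.9, 5.7).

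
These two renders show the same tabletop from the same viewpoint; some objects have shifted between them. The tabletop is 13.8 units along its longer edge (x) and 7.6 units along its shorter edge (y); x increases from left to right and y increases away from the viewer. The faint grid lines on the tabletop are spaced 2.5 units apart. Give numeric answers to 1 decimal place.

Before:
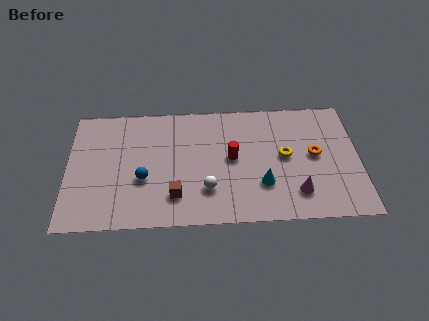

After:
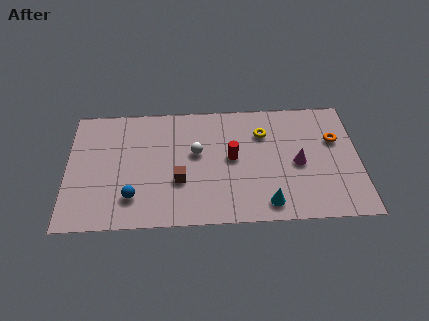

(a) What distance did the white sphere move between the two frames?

2.4

The white sphere moved from about (6.6, 2.1) to (6.1, 4.4), a distance of √(0.5² + 2.3²) ≈ 2.4.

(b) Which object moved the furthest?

the white sphere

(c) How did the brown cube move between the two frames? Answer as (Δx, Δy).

(0.2, 0.9)

The brown cube was at about (5.1, 1.8) and moved to about (5.3, 2.7).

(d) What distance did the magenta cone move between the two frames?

1.8

The magenta cone moved from about (10.8, 1.7) to (10.9, 3.5), a distance of √(0.1² + 1.8²) ≈ 1.8.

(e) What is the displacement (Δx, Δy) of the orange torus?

(1.0, 0.9)

The orange torus started near (11.7, 4.0) and ended near (12.7, 4.9).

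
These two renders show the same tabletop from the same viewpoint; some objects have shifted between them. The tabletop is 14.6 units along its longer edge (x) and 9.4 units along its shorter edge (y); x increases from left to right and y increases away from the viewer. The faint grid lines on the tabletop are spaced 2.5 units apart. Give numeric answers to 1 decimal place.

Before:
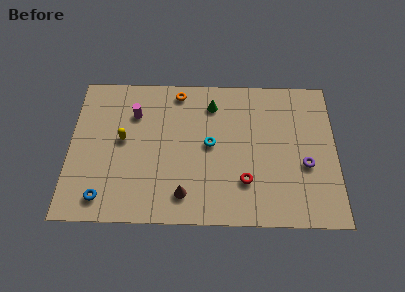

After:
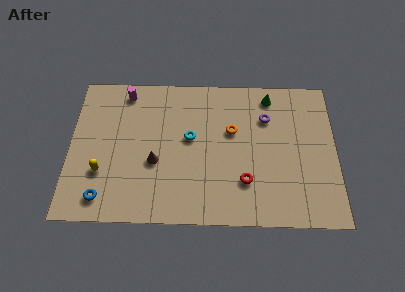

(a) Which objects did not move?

the blue torus and the red torus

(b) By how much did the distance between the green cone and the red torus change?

+0.5

Before: roughly 5.2 units apart; after: 5.7. That's 0.5 units further apart.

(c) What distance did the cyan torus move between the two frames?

1.2

From (7.7, 4.9) to (6.6, 5.3), the cyan torus covered √(1.1² + 0.4²) ≈ 1.2 units.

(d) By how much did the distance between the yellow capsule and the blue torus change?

-2.2

They were about 3.8 units apart before and 1.6 after — 2.2 units closer together.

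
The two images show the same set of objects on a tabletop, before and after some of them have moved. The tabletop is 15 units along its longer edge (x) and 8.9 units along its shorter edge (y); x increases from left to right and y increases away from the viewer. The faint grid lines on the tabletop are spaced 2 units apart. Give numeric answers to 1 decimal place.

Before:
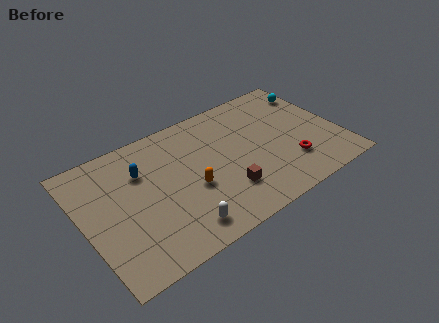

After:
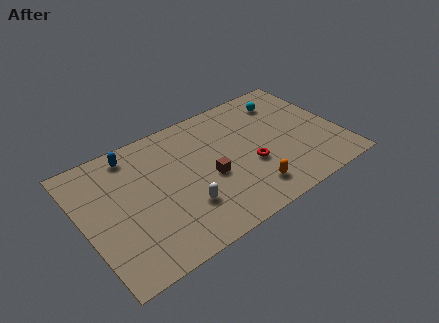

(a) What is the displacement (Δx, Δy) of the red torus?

(-2.2, 1.0)

The red torus was at about (11.8, 2.4) and moved to about (9.6, 3.4).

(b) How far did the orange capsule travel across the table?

3.6

The orange capsule moved from about (6.1, 3.6) to (9.2, 1.7), a distance of √(3.1² + 1.9²) ≈ 3.6.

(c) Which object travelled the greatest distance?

the orange capsule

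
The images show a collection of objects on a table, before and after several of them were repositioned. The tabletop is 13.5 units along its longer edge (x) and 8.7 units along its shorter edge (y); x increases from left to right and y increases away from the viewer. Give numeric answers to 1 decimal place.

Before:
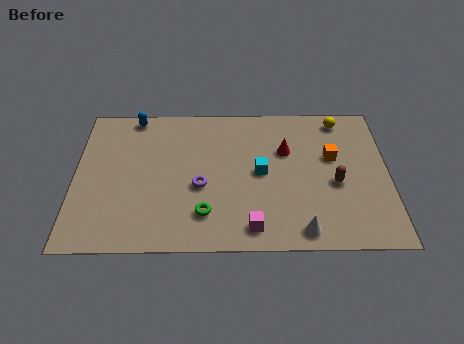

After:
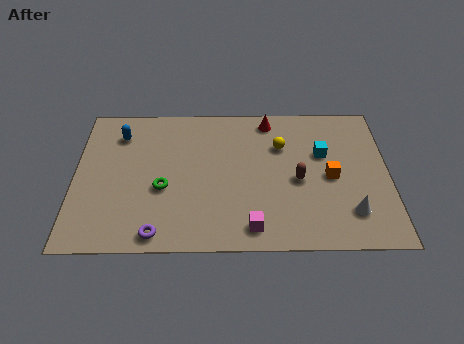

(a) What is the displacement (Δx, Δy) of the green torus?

(-1.8, 1.5)

From the two frames, the green torus sits at roughly (5.6, 2.0) before and (3.8, 3.5) after.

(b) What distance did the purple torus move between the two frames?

3.2

From (5.4, 3.6) to (3.6, 0.9), the purple torus covered √(1.8² + 2.7²) ≈ 3.2 units.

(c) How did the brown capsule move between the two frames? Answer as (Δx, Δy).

(-1.6, 0.2)

The brown capsule started near (11.2, 3.7) and ended near (9.6, 3.9).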